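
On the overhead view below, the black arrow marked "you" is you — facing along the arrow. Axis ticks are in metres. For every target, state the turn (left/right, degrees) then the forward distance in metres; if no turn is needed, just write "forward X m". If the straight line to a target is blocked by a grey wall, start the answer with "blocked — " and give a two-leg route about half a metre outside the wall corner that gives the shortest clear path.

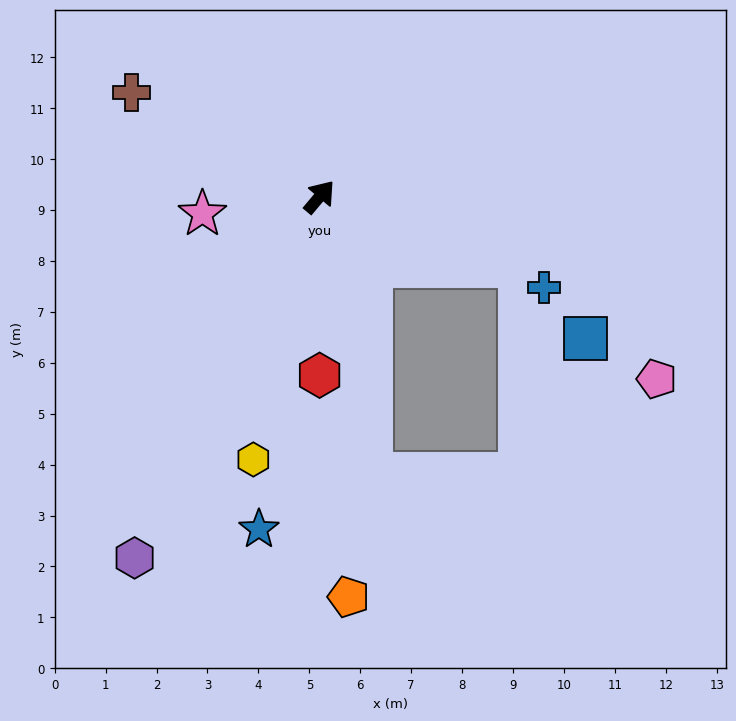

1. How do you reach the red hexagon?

turn right 140°, forward 3.5 m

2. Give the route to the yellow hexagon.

turn right 154°, forward 5.3 m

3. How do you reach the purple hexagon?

turn right 167°, forward 8.0 m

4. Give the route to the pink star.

turn left 138°, forward 2.3 m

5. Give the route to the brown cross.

turn left 101°, forward 4.2 m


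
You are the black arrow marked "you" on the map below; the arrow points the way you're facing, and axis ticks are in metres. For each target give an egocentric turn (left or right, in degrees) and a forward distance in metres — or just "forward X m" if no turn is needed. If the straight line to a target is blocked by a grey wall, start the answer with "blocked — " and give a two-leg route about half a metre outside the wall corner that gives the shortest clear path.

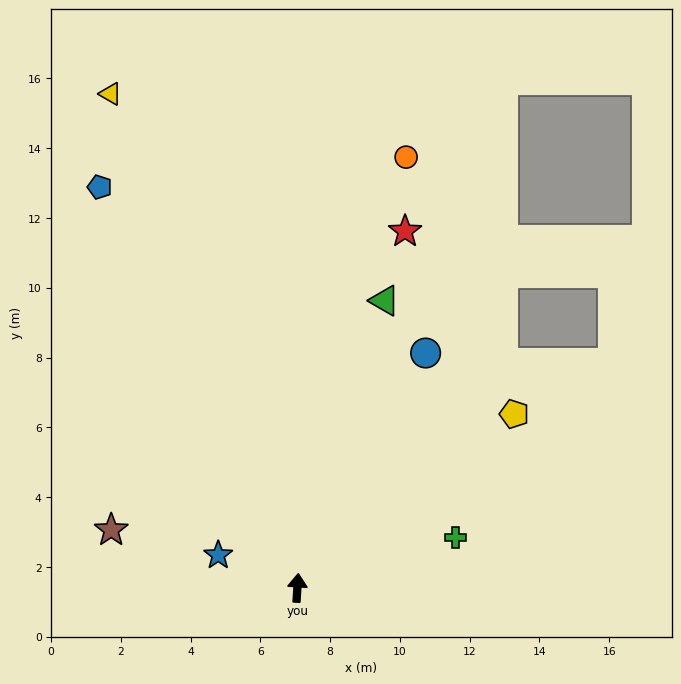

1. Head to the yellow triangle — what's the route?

turn left 24°, forward 15.1 m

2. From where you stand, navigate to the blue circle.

turn right 25°, forward 7.7 m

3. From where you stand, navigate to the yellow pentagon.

turn right 48°, forward 8.0 m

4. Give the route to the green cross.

turn right 69°, forward 4.8 m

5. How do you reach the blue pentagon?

turn left 30°, forward 12.8 m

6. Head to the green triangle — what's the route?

turn right 13°, forward 8.6 m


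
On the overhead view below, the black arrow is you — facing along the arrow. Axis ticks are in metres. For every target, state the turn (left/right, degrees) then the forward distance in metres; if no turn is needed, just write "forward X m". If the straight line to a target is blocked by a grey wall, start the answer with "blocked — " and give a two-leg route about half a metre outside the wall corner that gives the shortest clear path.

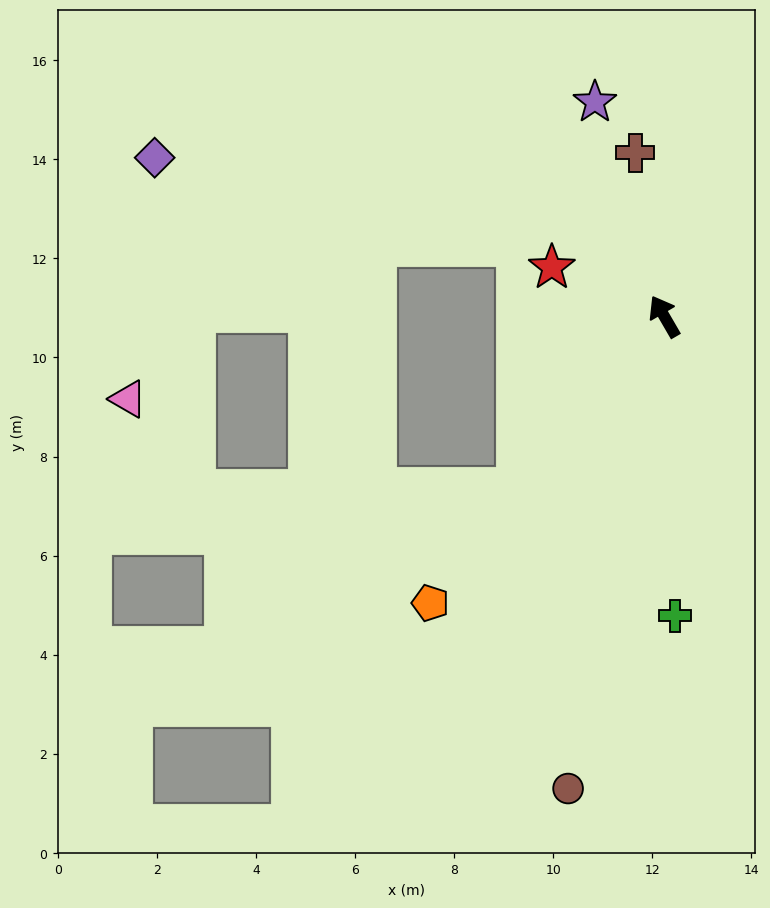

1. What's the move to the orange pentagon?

turn left 111°, forward 7.5 m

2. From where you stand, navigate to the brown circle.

turn left 138°, forward 9.7 m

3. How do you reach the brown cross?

turn right 20°, forward 3.4 m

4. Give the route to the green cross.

turn left 152°, forward 6.0 m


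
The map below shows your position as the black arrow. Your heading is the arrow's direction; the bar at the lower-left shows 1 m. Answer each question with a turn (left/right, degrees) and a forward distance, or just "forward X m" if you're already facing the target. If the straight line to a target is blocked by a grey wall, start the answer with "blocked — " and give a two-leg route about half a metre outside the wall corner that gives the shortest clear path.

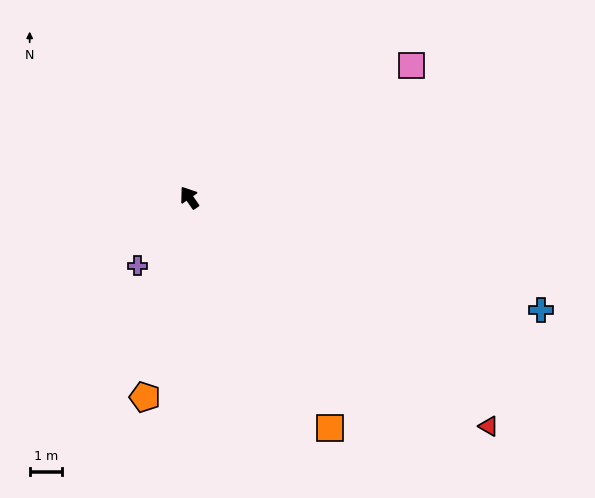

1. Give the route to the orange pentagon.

turn left 133°, forward 6.3 m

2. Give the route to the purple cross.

turn left 108°, forward 2.6 m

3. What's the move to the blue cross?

turn right 143°, forward 11.3 m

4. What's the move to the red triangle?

turn right 162°, forward 11.6 m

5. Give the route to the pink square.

turn right 94°, forward 7.9 m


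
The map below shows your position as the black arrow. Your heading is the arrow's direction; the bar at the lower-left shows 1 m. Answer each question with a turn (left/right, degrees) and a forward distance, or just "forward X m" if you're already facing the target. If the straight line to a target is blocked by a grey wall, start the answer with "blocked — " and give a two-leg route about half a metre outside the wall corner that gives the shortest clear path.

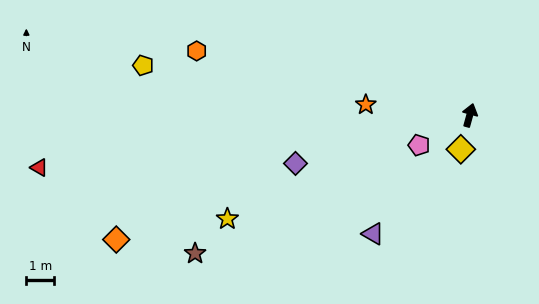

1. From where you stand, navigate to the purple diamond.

turn left 121°, forward 6.5 m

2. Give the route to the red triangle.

turn left 112°, forward 15.6 m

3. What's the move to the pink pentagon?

turn left 136°, forward 2.1 m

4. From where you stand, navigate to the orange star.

turn left 100°, forward 3.8 m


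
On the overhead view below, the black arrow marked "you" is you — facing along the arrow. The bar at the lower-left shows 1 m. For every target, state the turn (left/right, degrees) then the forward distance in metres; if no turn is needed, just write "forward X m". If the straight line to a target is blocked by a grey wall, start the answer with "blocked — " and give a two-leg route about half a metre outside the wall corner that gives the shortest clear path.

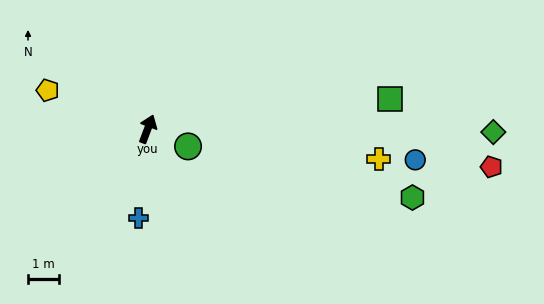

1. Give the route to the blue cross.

turn right 165°, forward 2.9 m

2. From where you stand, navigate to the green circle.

turn right 93°, forward 1.4 m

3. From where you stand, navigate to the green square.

turn right 62°, forward 7.8 m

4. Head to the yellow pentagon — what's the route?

turn left 90°, forward 3.4 m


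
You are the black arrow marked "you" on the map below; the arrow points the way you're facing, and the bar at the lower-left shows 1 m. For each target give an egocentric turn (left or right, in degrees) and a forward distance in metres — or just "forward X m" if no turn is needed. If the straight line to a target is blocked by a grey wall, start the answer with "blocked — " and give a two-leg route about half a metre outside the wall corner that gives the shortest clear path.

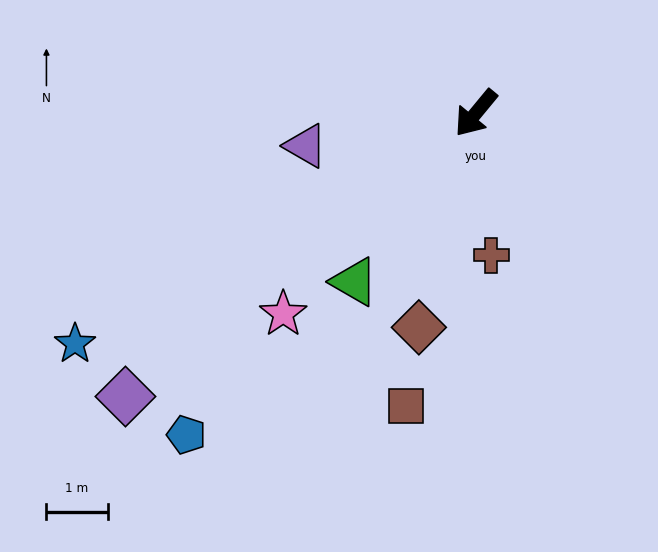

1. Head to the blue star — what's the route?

turn right 21°, forward 7.5 m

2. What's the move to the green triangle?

turn left 4°, forward 3.4 m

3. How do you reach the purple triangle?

turn right 40°, forward 2.8 m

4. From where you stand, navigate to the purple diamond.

turn right 11°, forward 7.3 m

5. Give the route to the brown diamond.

turn left 25°, forward 3.6 m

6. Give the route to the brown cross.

turn left 46°, forward 2.3 m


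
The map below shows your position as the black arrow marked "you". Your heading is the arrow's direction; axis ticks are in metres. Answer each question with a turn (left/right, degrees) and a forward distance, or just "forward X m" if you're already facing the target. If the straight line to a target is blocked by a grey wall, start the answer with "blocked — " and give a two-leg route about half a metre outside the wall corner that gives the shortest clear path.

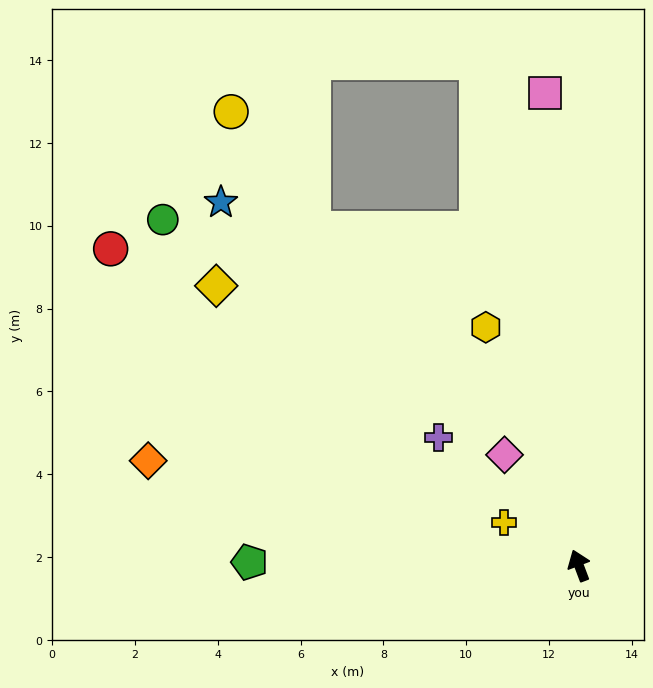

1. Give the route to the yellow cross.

turn left 40°, forward 2.1 m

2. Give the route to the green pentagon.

turn left 69°, forward 8.0 m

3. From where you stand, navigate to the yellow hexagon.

forward 6.2 m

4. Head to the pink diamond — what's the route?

turn left 13°, forward 3.2 m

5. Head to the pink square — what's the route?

turn right 17°, forward 11.4 m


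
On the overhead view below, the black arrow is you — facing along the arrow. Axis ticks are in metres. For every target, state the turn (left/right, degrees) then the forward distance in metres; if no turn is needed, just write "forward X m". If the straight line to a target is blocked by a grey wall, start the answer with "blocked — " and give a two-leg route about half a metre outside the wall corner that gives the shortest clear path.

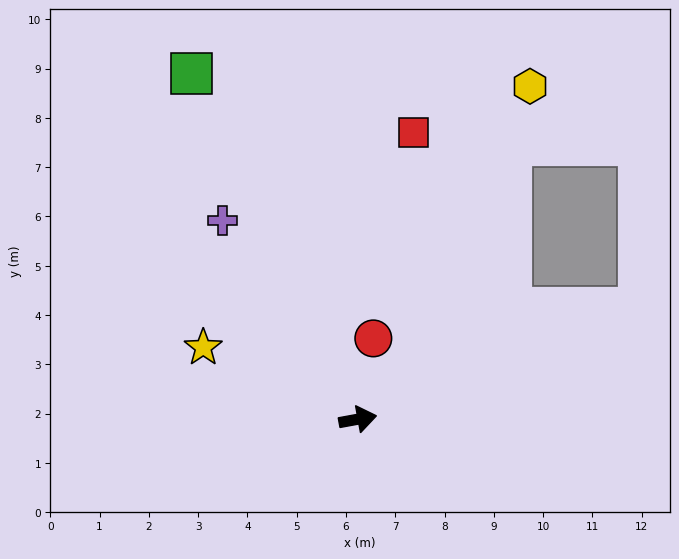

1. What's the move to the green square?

turn left 105°, forward 7.8 m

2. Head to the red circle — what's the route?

turn left 69°, forward 1.7 m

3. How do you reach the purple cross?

turn left 114°, forward 4.9 m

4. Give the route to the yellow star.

turn left 145°, forward 3.5 m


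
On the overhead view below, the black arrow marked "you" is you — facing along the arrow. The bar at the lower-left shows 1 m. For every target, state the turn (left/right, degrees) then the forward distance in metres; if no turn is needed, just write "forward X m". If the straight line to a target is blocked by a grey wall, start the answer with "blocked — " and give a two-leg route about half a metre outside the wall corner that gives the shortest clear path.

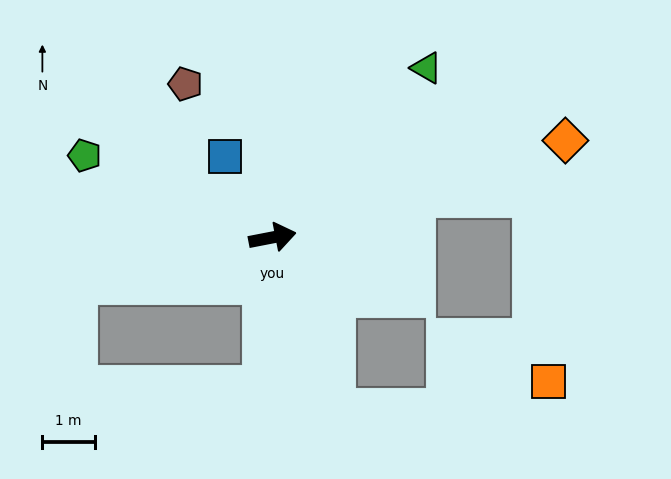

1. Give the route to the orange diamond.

turn left 7°, forward 5.9 m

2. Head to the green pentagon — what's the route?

turn left 145°, forward 3.9 m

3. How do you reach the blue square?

turn left 109°, forward 1.8 m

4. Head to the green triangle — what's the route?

turn left 37°, forward 4.4 m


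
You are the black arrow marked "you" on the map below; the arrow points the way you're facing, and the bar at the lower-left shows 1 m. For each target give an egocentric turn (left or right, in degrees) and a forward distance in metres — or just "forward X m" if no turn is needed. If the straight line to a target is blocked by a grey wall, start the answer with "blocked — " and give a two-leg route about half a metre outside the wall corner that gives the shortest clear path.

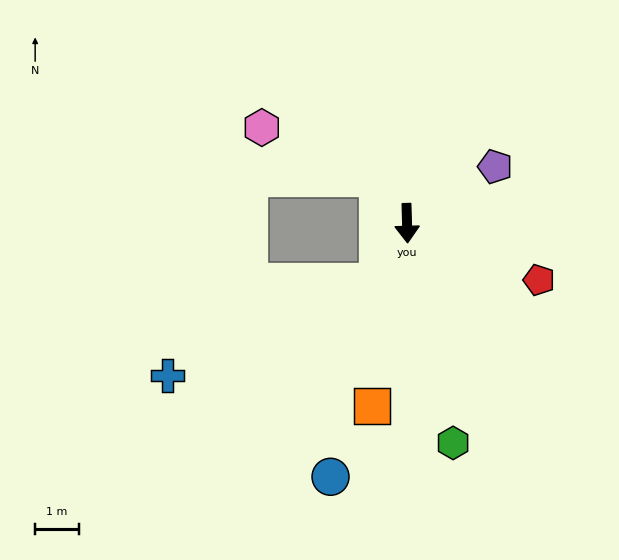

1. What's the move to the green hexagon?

turn left 10°, forward 5.1 m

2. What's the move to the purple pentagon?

turn left 121°, forward 2.4 m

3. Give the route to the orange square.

turn right 12°, forward 4.2 m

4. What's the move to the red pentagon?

turn left 65°, forward 3.3 m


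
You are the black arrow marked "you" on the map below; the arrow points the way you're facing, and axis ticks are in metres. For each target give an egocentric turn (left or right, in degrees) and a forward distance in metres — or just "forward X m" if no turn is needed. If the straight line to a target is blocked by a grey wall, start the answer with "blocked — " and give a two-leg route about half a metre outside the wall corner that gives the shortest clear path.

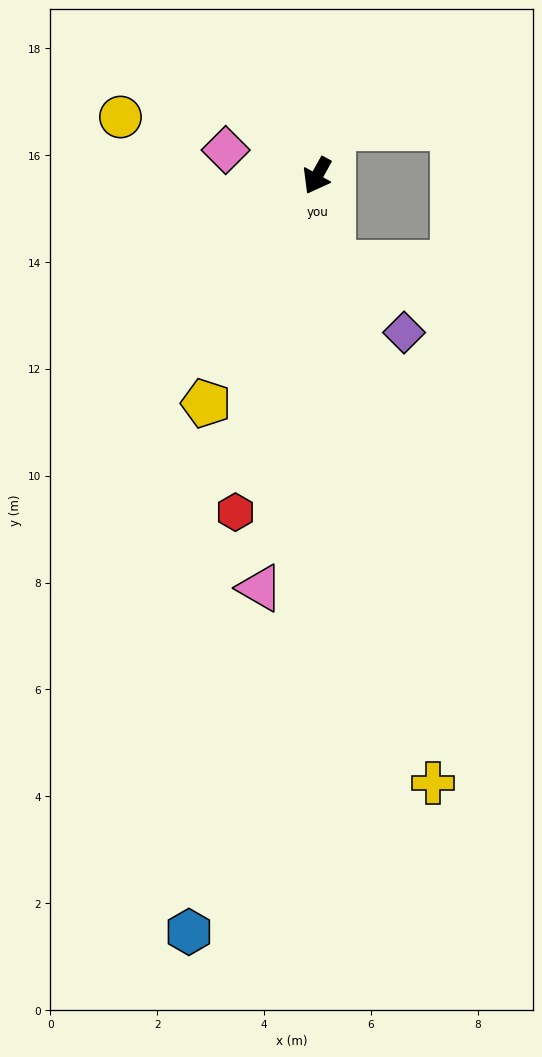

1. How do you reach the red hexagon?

turn left 15°, forward 6.5 m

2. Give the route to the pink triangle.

turn left 21°, forward 7.8 m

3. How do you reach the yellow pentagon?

turn left 3°, forward 4.7 m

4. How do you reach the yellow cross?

turn left 40°, forward 11.6 m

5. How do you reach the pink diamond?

turn right 77°, forward 1.8 m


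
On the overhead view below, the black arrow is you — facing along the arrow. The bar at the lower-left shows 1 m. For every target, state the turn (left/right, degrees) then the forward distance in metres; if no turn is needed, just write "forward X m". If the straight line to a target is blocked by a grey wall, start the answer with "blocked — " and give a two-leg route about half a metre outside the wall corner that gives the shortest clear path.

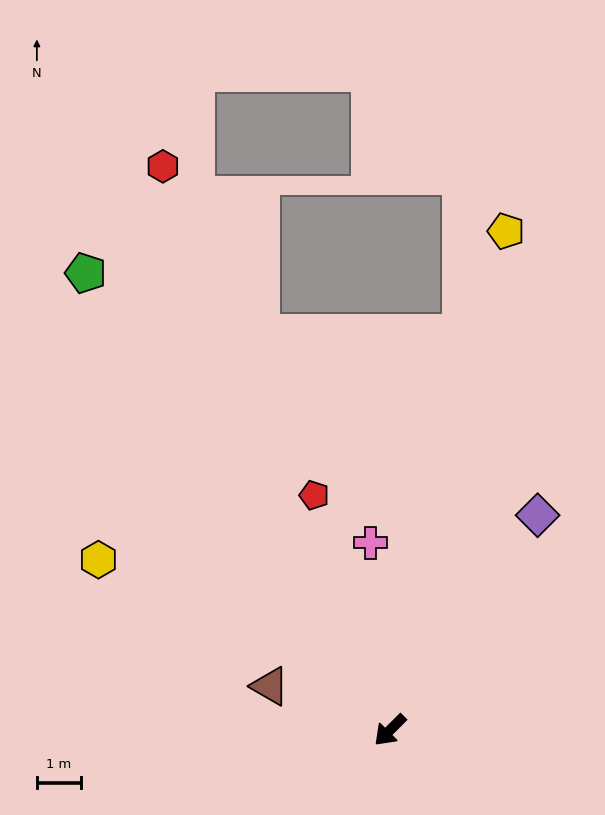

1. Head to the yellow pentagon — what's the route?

turn right 148°, forward 11.6 m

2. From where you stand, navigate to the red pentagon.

turn right 117°, forward 5.6 m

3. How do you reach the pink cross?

turn right 129°, forward 4.3 m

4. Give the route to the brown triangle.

turn right 65°, forward 2.9 m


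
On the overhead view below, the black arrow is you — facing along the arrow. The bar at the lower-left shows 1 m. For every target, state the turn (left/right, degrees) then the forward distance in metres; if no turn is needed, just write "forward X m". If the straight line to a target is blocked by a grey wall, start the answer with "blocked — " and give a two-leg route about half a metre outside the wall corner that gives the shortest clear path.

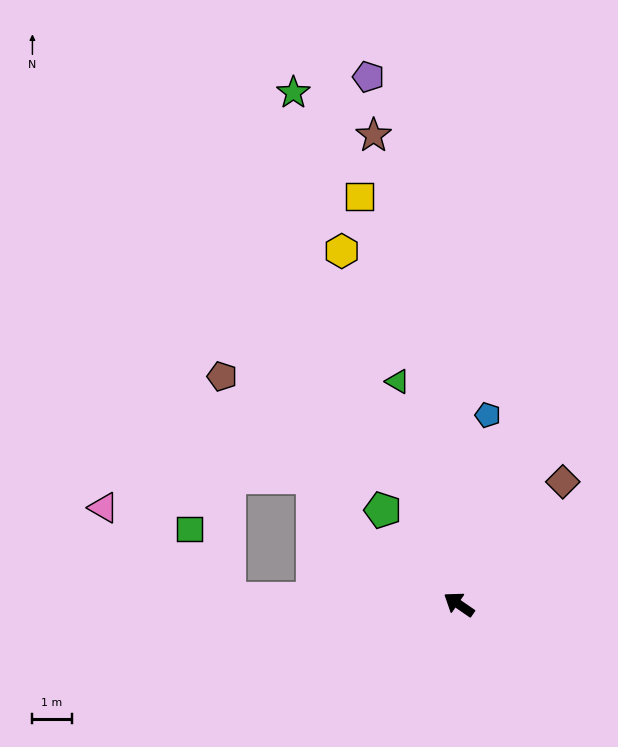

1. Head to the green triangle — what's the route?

turn right 40°, forward 5.9 m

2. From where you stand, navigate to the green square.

blocked — turn left 33°, forward 5.8 m, then turn right 59°, forward 2.0 m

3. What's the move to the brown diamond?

turn right 96°, forward 4.1 m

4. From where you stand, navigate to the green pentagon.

turn right 16°, forward 3.1 m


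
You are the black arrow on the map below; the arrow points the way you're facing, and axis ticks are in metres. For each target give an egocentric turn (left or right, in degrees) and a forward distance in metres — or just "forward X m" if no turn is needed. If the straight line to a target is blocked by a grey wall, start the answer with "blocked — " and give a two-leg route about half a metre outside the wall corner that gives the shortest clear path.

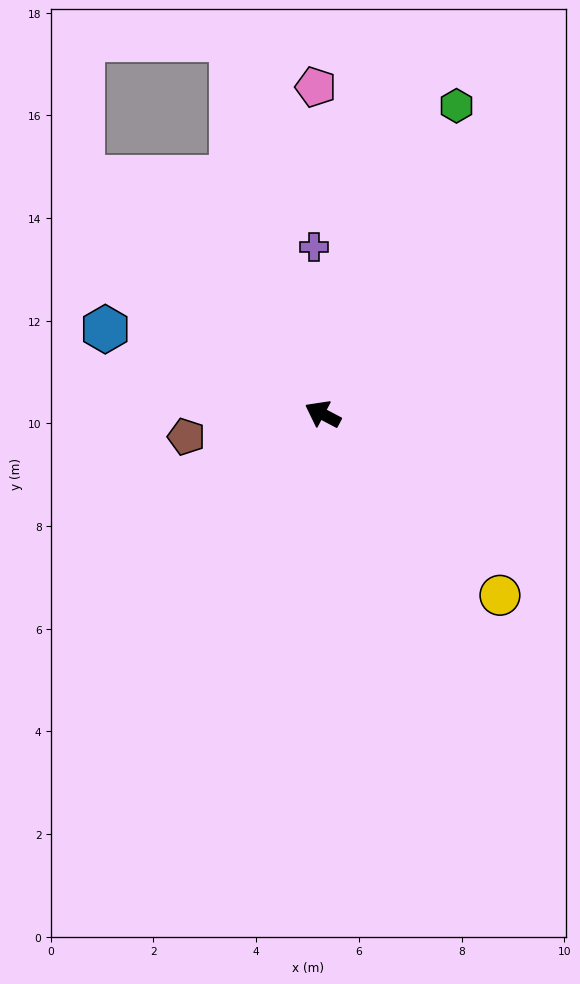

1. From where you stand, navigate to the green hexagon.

turn right 86°, forward 6.5 m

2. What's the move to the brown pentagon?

turn left 37°, forward 2.7 m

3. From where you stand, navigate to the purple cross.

turn right 59°, forward 3.3 m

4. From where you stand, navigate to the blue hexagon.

turn left 6°, forward 4.5 m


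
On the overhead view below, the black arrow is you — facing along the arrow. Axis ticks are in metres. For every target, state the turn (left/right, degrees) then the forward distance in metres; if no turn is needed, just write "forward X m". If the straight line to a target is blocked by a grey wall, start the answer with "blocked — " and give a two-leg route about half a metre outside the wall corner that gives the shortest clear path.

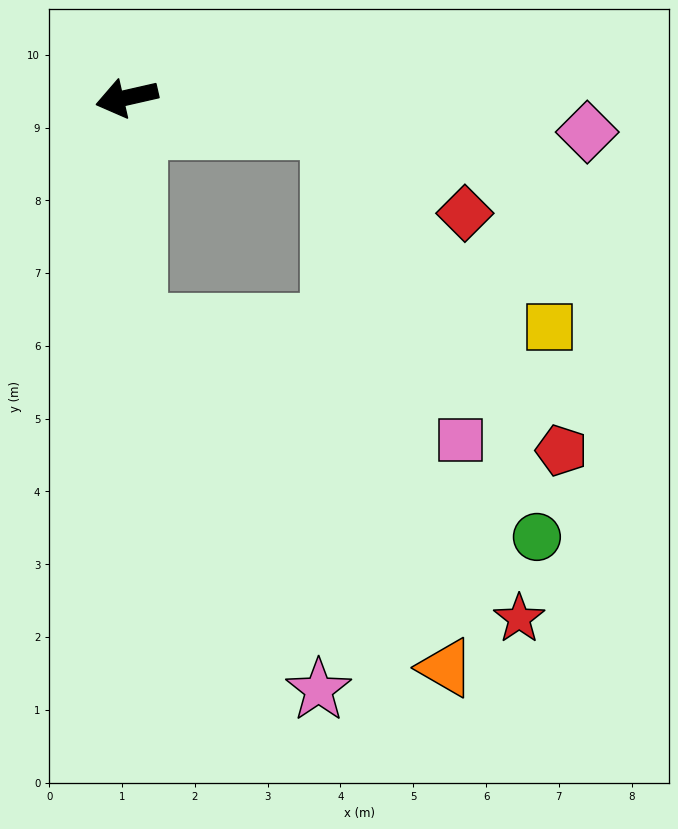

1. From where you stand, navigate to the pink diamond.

turn left 163°, forward 6.3 m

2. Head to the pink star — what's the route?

blocked — turn left 80°, forward 3.1 m, then turn left 24°, forward 5.6 m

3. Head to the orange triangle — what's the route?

blocked — turn left 80°, forward 3.1 m, then turn left 39°, forward 6.3 m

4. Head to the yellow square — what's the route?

blocked — turn left 80°, forward 3.1 m, then turn left 87°, forward 5.7 m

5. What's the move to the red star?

blocked — turn left 80°, forward 3.1 m, then turn left 50°, forward 6.6 m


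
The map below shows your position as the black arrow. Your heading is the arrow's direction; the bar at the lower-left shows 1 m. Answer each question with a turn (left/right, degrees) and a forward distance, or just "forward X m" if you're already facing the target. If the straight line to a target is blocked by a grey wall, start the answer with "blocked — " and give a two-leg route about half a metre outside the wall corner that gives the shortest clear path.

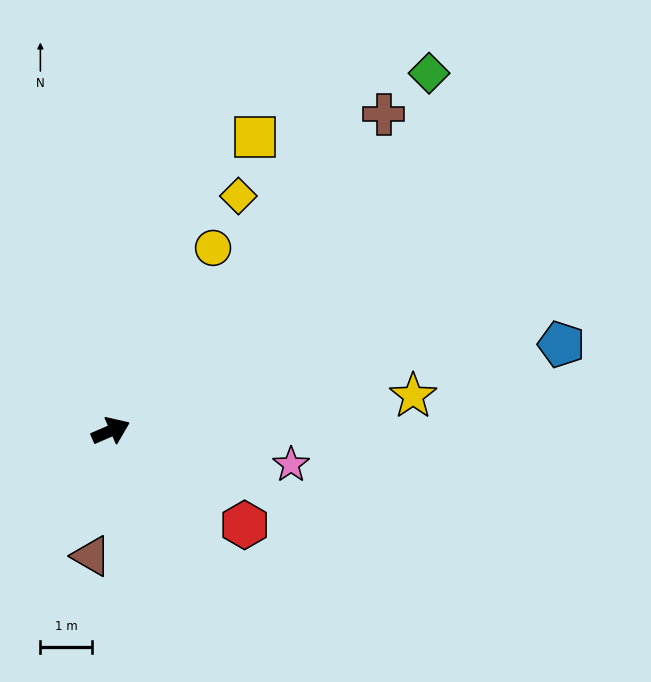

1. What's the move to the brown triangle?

turn right 122°, forward 2.5 m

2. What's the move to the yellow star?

turn right 17°, forward 5.9 m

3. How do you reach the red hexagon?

turn right 59°, forward 3.2 m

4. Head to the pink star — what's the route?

turn right 34°, forward 3.6 m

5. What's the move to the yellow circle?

turn left 37°, forward 4.1 m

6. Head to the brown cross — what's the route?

turn left 26°, forward 8.1 m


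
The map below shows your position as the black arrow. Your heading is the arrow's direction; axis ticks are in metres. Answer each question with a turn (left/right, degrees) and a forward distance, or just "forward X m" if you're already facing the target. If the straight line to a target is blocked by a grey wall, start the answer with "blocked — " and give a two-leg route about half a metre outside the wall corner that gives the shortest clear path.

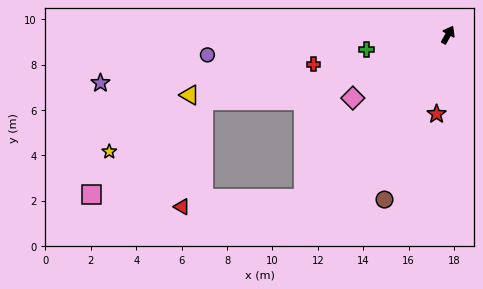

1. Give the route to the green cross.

turn left 129°, forward 3.7 m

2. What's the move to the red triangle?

blocked — turn left 168°, forward 9.6 m, then turn right 45°, forward 5.4 m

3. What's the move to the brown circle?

turn right 172°, forward 7.8 m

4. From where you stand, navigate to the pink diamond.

turn left 153°, forward 5.0 m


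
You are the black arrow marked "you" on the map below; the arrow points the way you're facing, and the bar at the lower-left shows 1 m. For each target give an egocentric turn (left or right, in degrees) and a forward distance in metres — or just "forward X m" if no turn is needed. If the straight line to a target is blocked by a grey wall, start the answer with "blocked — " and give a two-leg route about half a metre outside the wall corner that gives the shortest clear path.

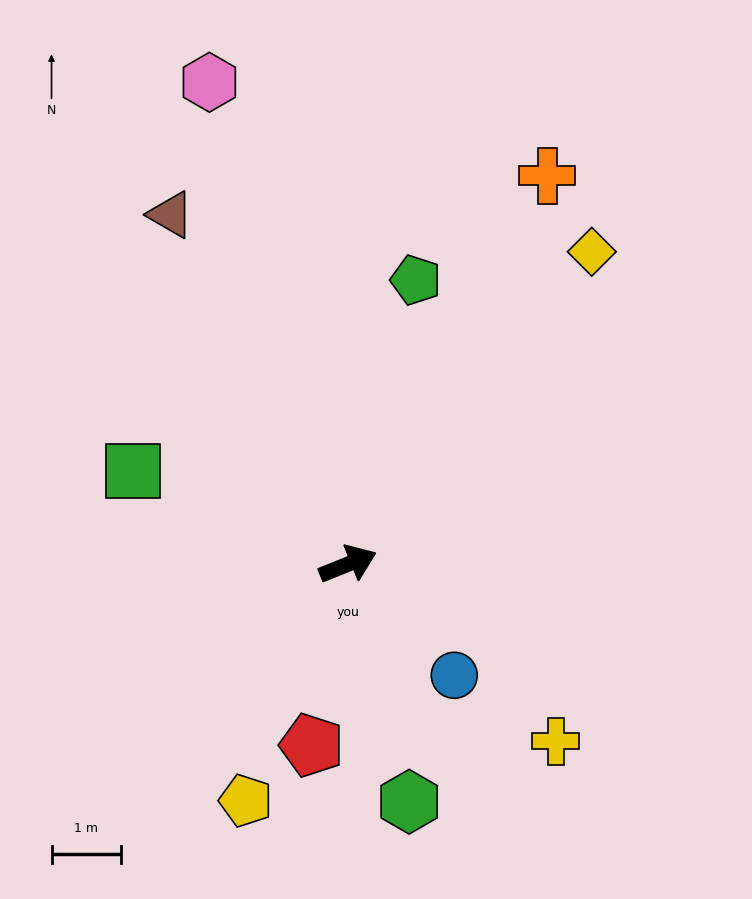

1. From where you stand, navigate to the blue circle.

turn right 68°, forward 2.2 m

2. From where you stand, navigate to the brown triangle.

turn left 95°, forward 5.7 m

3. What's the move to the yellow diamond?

turn left 30°, forward 5.7 m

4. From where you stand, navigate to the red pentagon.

turn right 123°, forward 2.7 m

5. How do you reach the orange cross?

turn left 41°, forward 6.3 m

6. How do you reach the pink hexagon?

turn left 84°, forward 7.2 m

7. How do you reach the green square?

turn left 135°, forward 3.4 m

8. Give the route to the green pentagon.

turn left 55°, forward 4.2 m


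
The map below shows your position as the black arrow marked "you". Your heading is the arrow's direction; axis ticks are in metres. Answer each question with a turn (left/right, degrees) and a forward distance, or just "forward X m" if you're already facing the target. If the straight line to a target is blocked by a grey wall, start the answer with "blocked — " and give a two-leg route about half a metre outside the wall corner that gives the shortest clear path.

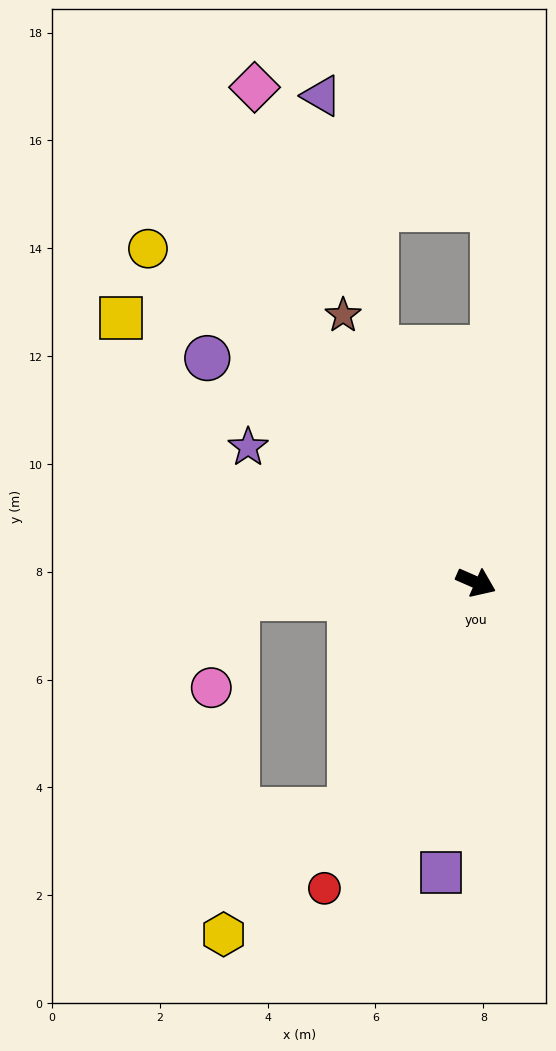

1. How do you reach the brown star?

turn left 140°, forward 5.5 m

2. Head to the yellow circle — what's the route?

turn left 158°, forward 8.7 m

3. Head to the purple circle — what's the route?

turn left 164°, forward 6.5 m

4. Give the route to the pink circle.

blocked — turn right 153°, forward 4.4 m, then turn left 71°, forward 1.7 m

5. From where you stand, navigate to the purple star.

turn left 173°, forward 4.9 m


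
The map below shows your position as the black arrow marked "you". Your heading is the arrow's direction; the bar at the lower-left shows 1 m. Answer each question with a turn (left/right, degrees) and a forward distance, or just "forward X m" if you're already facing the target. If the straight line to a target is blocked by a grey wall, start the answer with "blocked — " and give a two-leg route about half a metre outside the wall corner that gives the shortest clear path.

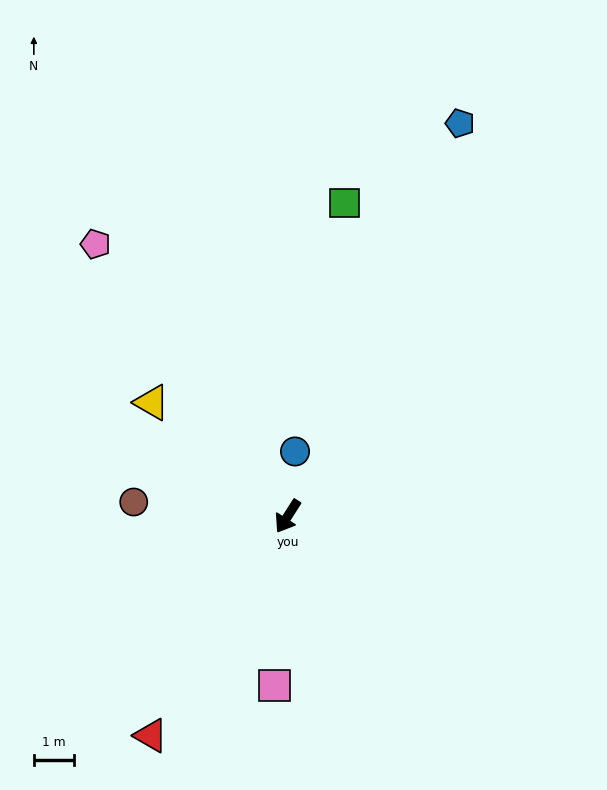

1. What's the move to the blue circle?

turn right 154°, forward 1.6 m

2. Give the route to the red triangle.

forward 6.5 m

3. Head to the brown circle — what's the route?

turn right 63°, forward 3.9 m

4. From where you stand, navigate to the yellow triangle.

turn right 97°, forward 4.4 m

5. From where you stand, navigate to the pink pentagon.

turn right 112°, forward 8.3 m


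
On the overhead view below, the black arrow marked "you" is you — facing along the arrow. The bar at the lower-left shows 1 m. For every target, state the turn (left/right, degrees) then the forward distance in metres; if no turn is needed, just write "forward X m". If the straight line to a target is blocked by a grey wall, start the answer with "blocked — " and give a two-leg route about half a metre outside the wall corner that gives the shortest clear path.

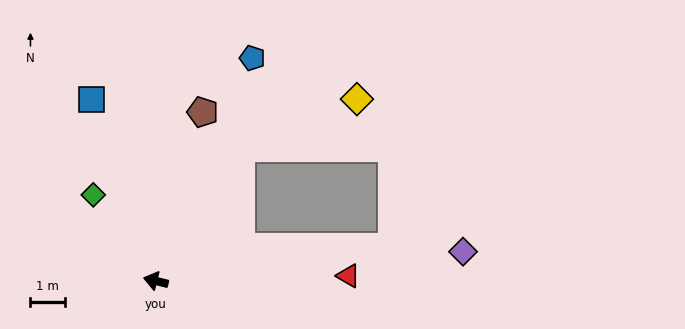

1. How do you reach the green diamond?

turn right 40°, forward 3.0 m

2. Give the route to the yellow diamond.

blocked — turn right 108°, forward 4.5 m, then turn right 36°, forward 3.6 m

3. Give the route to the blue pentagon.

turn right 100°, forward 7.0 m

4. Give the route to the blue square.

turn right 57°, forward 5.5 m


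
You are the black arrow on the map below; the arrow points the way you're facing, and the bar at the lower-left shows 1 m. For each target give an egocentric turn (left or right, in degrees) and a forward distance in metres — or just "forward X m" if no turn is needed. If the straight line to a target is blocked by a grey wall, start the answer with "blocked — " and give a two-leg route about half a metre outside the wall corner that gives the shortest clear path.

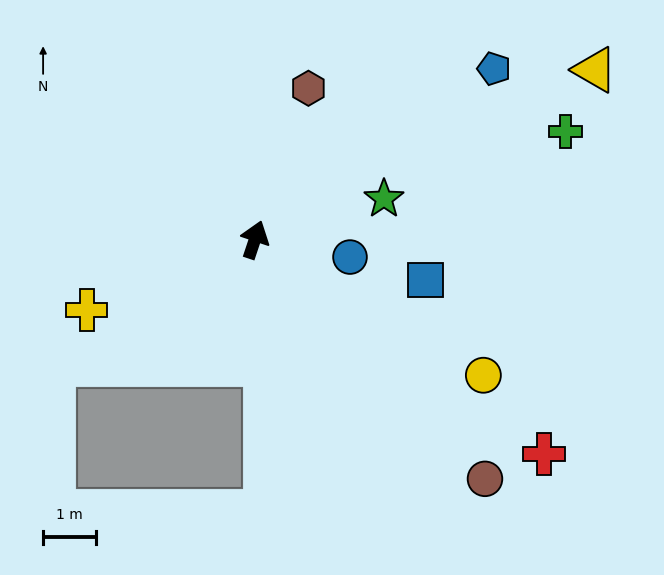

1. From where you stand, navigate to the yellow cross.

turn left 131°, forward 3.4 m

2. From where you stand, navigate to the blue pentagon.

turn right 36°, forward 5.5 m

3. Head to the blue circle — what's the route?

turn right 82°, forward 1.8 m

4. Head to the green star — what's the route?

turn right 54°, forward 2.5 m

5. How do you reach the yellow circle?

turn right 102°, forward 5.0 m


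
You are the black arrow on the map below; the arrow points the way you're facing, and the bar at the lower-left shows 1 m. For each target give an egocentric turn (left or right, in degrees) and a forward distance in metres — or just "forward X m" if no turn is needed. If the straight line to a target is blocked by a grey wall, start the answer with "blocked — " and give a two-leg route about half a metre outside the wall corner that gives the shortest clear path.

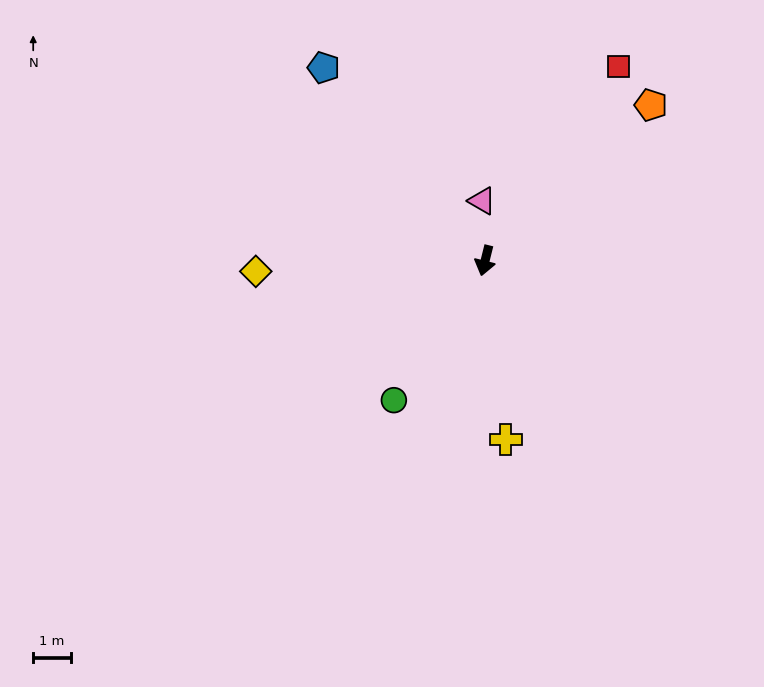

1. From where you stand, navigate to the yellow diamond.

turn right 73°, forward 6.1 m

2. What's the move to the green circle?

turn right 19°, forward 4.4 m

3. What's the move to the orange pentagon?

turn left 147°, forward 6.0 m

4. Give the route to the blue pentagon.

turn right 126°, forward 6.7 m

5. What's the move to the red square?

turn left 160°, forward 6.2 m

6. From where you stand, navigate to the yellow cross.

turn left 21°, forward 4.8 m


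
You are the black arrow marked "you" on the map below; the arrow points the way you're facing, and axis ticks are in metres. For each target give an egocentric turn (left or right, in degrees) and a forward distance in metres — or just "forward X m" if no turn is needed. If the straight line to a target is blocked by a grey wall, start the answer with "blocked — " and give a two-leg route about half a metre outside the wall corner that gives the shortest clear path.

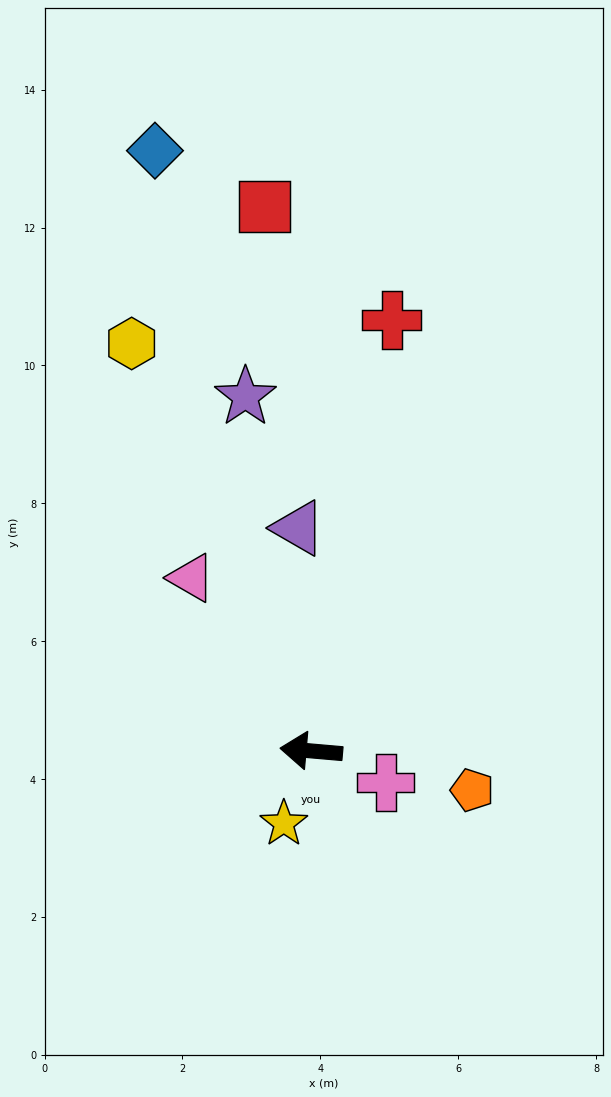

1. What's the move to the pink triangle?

turn right 50°, forward 3.1 m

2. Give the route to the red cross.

turn right 96°, forward 6.4 m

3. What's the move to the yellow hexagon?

turn right 61°, forward 6.5 m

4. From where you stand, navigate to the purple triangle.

turn right 82°, forward 3.2 m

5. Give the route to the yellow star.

turn left 74°, forward 1.1 m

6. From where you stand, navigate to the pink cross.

turn left 162°, forward 1.2 m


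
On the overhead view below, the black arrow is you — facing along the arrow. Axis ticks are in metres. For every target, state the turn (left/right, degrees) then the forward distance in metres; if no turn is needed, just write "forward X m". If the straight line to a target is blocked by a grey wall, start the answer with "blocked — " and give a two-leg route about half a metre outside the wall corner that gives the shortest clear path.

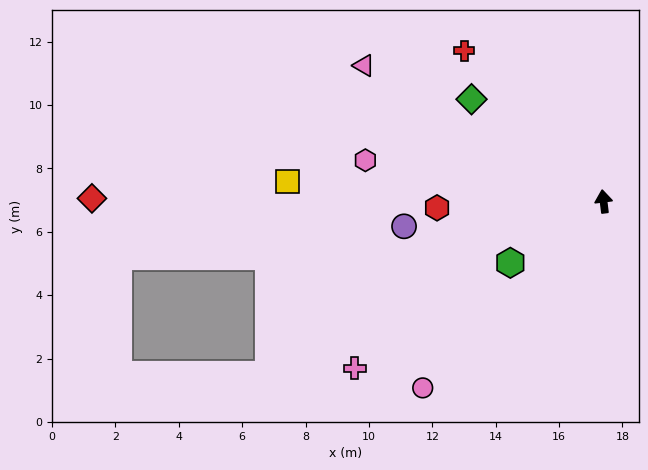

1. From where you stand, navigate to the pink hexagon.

turn left 73°, forward 7.6 m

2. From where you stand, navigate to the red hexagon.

turn left 85°, forward 5.3 m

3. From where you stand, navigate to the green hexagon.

turn left 116°, forward 3.5 m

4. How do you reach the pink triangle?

turn left 53°, forward 8.7 m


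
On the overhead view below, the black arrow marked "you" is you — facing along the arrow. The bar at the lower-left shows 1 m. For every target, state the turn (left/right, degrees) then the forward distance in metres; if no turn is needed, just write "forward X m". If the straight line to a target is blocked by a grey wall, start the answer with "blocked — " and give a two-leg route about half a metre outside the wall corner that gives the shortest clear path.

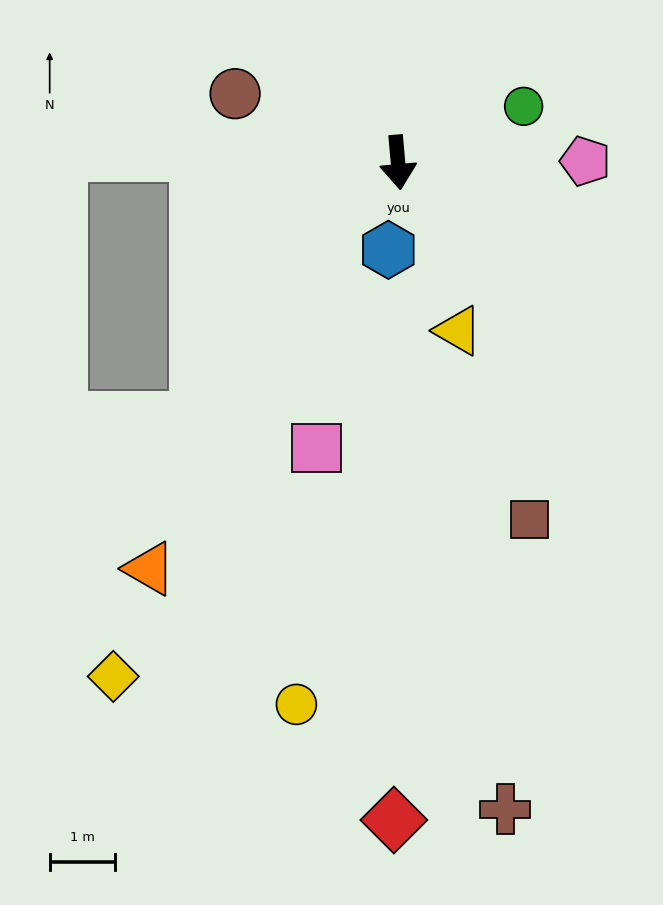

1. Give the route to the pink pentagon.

turn left 85°, forward 2.9 m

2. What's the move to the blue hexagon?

turn right 11°, forward 1.3 m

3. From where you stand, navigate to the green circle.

turn left 109°, forward 2.1 m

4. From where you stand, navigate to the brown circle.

turn right 118°, forward 2.7 m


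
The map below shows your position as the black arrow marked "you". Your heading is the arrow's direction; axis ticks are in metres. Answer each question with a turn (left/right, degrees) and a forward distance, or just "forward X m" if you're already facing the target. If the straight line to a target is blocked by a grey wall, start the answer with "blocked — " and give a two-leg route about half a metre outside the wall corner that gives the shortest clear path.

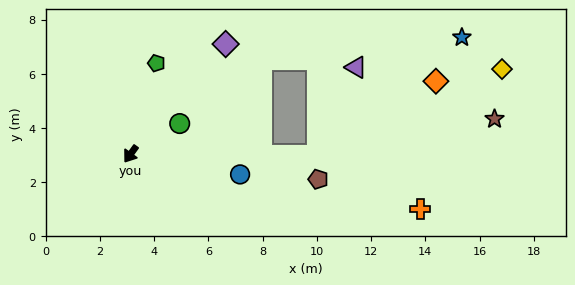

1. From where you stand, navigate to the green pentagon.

turn right 160°, forward 3.5 m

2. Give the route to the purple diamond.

turn left 175°, forward 5.4 m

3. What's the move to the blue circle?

turn left 115°, forward 4.1 m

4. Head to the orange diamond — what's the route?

blocked — turn left 125°, forward 6.9 m, then turn left 33°, forward 5.2 m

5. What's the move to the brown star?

blocked — turn left 125°, forward 6.9 m, then turn left 13°, forward 6.7 m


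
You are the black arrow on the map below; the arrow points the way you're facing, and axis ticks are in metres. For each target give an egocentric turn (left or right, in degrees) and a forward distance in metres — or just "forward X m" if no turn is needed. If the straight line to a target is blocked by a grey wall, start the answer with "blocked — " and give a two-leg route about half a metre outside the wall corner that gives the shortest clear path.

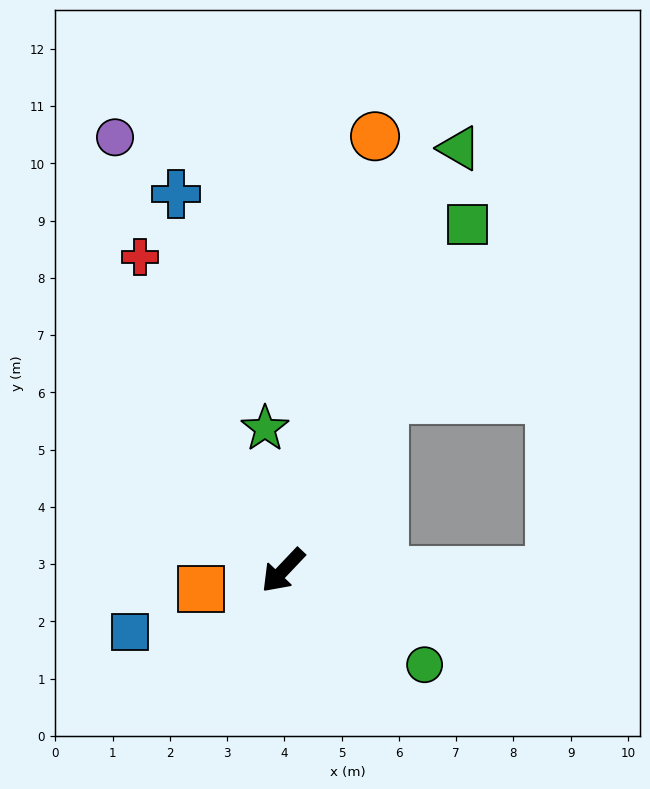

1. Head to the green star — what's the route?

turn right 129°, forward 2.5 m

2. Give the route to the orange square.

turn right 34°, forward 1.5 m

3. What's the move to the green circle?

turn left 100°, forward 3.0 m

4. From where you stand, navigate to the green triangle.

turn right 159°, forward 8.0 m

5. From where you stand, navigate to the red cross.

turn right 112°, forward 6.0 m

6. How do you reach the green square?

turn right 165°, forward 6.8 m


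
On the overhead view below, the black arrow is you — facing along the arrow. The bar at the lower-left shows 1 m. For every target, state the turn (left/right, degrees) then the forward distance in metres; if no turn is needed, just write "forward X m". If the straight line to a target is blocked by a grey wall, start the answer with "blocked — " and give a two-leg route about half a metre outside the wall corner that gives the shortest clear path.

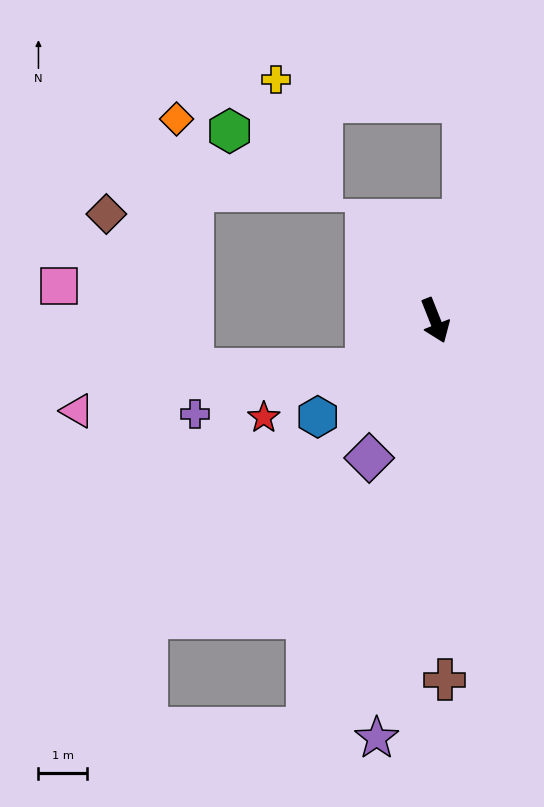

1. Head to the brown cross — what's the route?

turn right 20°, forward 7.4 m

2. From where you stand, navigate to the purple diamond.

turn right 47°, forward 3.1 m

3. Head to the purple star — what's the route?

turn right 30°, forward 8.6 m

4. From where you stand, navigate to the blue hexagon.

turn right 72°, forward 3.1 m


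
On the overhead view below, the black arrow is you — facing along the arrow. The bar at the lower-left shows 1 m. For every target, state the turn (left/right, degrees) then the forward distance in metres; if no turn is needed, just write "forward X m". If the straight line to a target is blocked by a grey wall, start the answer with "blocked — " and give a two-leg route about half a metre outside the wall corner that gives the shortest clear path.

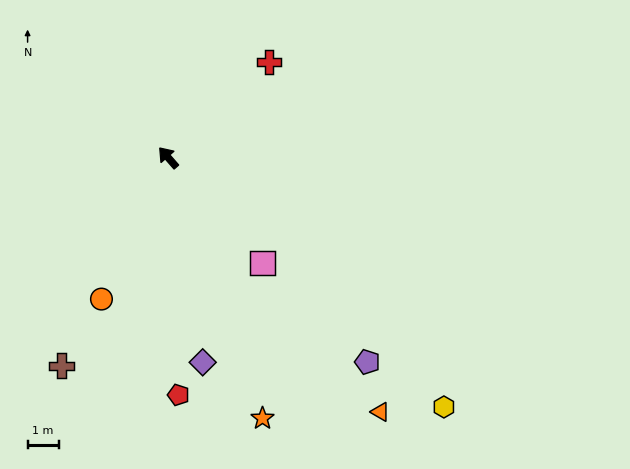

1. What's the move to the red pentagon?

turn left 141°, forward 7.6 m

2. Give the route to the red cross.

turn right 88°, forward 4.5 m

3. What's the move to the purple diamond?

turn left 148°, forward 6.7 m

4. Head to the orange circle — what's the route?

turn left 114°, forward 5.0 m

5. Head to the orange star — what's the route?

turn left 159°, forward 8.9 m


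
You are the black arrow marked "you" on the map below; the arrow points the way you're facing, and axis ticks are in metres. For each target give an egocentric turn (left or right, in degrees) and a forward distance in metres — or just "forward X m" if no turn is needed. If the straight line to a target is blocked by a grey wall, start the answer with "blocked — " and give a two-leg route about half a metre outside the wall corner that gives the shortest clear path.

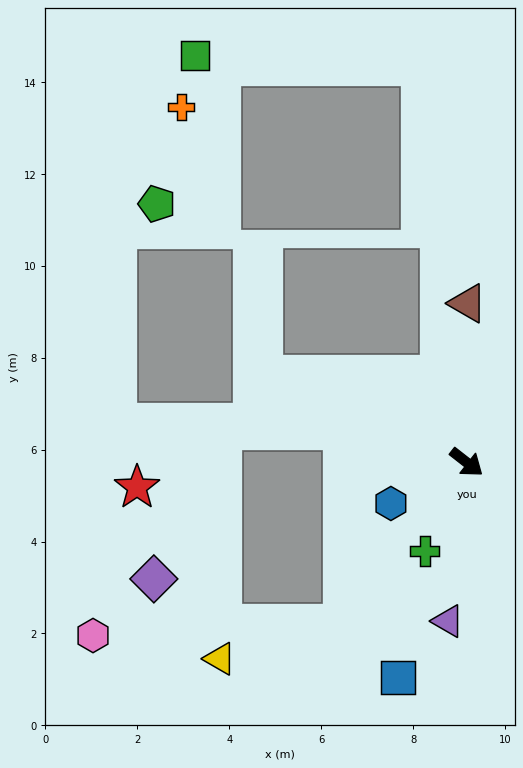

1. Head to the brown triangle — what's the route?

turn left 128°, forward 3.5 m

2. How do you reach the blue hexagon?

turn right 113°, forward 1.9 m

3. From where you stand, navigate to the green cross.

turn right 77°, forward 2.1 m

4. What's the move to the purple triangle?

turn right 59°, forward 3.5 m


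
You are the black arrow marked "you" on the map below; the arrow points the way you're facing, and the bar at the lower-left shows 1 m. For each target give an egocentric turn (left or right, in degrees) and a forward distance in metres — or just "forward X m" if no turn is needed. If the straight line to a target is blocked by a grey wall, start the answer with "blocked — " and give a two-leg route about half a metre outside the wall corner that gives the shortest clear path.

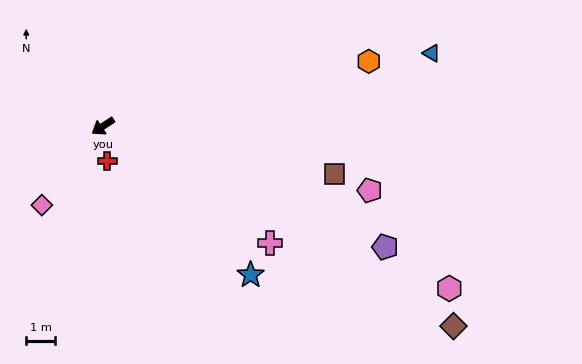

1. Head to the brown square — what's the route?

turn left 135°, forward 8.3 m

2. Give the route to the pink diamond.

turn left 19°, forward 3.5 m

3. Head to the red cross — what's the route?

turn left 64°, forward 1.2 m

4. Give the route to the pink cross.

turn left 112°, forward 7.1 m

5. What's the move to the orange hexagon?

turn left 160°, forward 9.6 m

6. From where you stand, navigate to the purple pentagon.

turn left 124°, forward 10.8 m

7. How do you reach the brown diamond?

turn left 117°, forward 14.1 m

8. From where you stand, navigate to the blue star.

turn left 102°, forward 7.3 m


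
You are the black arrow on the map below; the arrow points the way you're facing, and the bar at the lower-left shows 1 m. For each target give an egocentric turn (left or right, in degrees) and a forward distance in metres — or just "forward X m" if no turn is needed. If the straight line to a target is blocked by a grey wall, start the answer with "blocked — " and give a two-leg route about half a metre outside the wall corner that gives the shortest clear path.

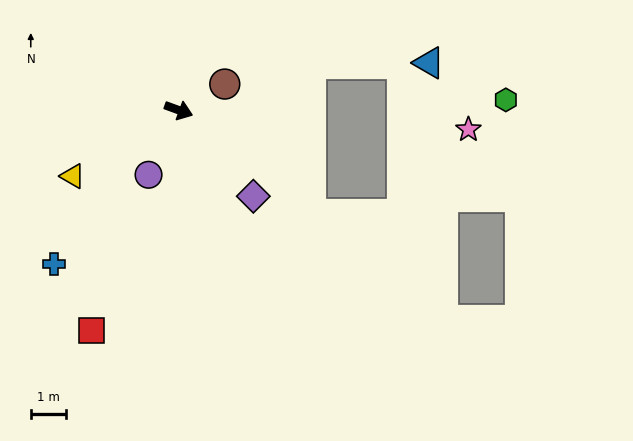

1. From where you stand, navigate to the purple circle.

turn right 95°, forward 2.0 m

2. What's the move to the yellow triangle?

turn right 128°, forward 3.5 m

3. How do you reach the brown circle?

turn left 50°, forward 1.5 m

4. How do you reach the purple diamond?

turn right 29°, forward 3.2 m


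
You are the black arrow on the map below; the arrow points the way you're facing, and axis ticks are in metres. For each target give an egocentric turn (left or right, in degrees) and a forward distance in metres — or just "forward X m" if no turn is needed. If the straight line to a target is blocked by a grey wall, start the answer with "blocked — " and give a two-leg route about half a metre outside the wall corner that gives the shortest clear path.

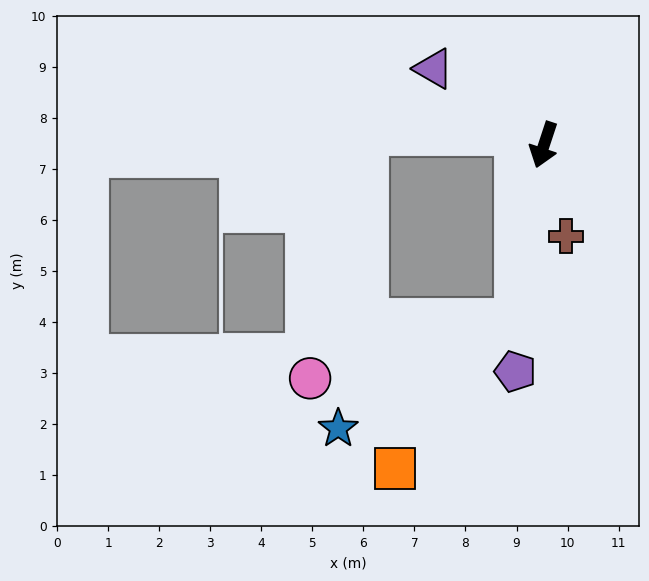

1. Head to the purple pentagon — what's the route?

turn left 11°, forward 4.5 m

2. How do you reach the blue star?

blocked — turn left 9°, forward 3.5 m, then turn right 49°, forward 4.1 m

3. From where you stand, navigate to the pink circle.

blocked — turn left 9°, forward 3.5 m, then turn right 65°, forward 4.2 m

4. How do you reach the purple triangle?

turn right 106°, forward 2.6 m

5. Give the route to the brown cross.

turn left 32°, forward 1.8 m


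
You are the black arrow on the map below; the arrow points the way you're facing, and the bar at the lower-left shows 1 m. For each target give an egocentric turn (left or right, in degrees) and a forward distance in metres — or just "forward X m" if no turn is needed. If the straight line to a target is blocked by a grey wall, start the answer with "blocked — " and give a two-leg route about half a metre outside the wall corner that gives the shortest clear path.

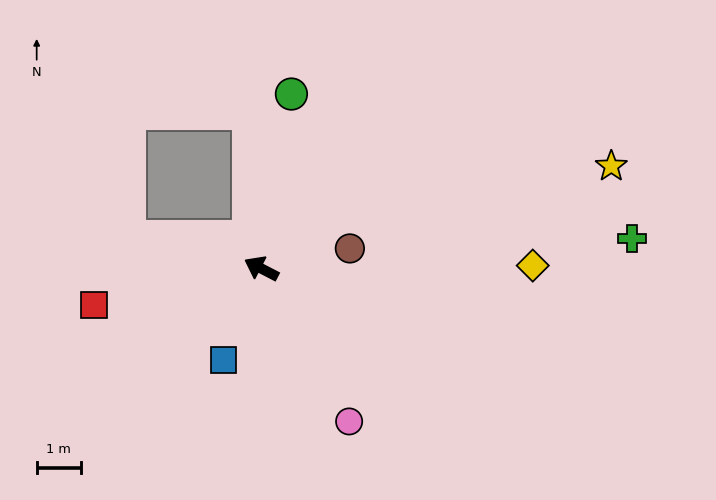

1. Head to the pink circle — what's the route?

turn left 147°, forward 4.0 m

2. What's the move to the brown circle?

turn right 140°, forward 2.1 m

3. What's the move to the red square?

turn left 40°, forward 3.9 m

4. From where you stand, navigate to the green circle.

turn right 72°, forward 4.0 m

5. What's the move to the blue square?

turn left 95°, forward 2.3 m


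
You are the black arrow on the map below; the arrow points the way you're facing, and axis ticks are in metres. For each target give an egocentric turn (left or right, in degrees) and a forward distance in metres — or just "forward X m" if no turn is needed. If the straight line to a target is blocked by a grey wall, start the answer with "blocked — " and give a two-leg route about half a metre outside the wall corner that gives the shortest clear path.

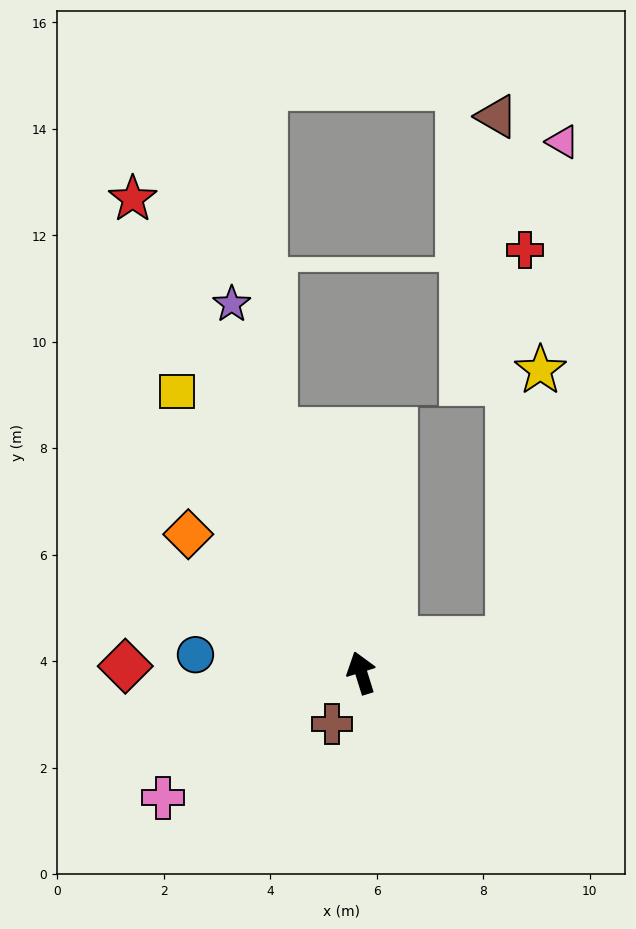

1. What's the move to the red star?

turn left 8°, forward 9.9 m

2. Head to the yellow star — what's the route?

blocked — turn right 94°, forward 2.8 m, then turn left 70°, forward 5.1 m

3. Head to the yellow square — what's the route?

turn left 16°, forward 6.3 m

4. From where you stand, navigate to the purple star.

turn left 2°, forward 7.3 m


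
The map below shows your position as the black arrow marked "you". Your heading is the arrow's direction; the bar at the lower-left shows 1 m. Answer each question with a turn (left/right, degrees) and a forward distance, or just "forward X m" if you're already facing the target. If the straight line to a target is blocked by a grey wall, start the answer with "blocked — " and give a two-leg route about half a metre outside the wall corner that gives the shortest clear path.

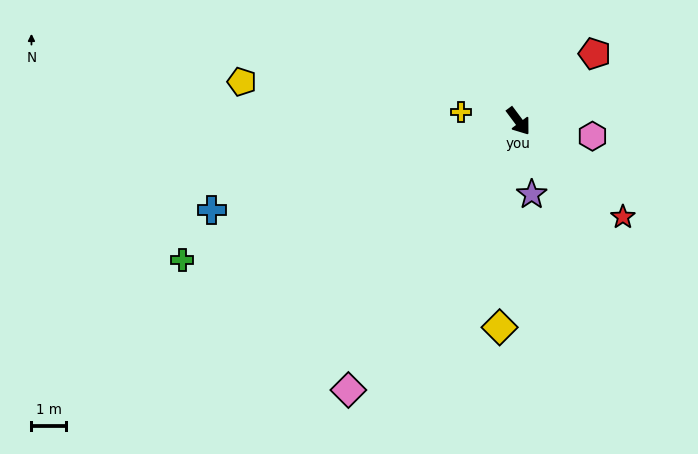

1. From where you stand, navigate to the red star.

turn left 11°, forward 4.1 m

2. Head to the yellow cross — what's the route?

turn right 136°, forward 1.7 m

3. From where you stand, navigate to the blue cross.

turn right 111°, forward 9.3 m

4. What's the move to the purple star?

turn right 27°, forward 2.2 m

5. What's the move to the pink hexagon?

turn left 42°, forward 2.2 m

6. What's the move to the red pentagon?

turn left 95°, forward 3.0 m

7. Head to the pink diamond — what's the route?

turn right 69°, forward 9.3 m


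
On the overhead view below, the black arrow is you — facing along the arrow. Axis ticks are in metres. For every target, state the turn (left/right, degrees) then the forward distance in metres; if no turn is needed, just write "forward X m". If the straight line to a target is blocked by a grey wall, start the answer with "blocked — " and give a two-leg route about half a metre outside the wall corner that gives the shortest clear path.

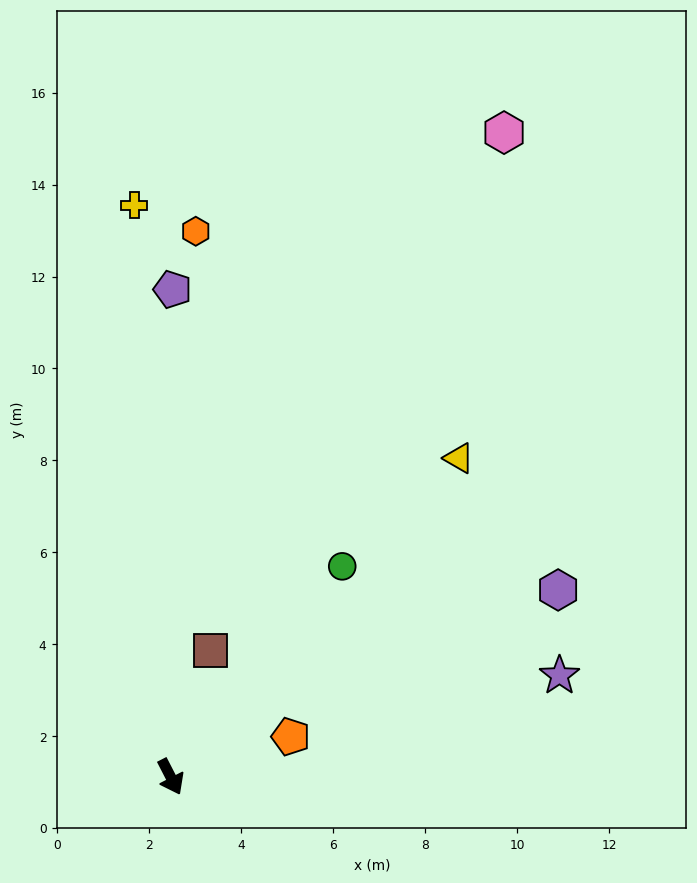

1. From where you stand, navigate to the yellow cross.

turn left 156°, forward 12.5 m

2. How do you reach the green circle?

turn left 114°, forward 5.9 m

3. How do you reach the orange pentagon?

turn left 81°, forward 2.8 m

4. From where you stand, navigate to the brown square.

turn left 135°, forward 2.9 m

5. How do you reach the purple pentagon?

turn left 153°, forward 10.6 m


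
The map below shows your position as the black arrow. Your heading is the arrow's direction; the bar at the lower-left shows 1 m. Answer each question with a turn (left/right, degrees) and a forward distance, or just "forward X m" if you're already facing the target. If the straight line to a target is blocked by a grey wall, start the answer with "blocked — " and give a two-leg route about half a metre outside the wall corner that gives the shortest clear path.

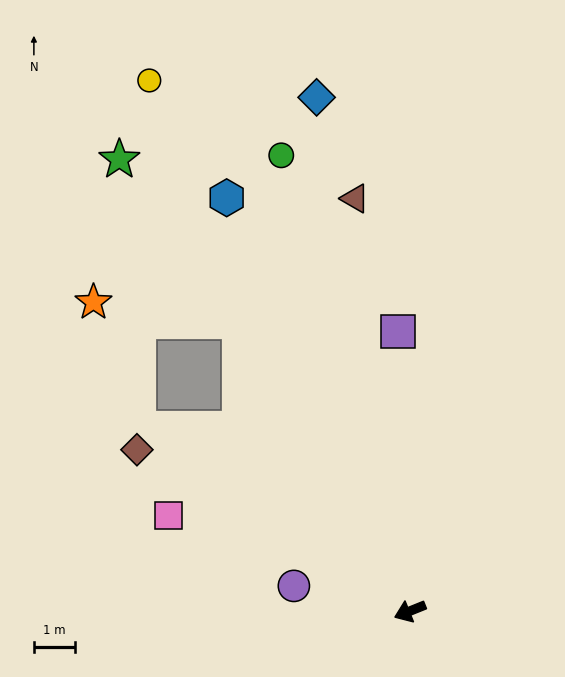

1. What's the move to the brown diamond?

turn right 53°, forward 7.7 m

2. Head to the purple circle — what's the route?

turn right 34°, forward 2.9 m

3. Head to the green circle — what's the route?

turn right 96°, forward 11.5 m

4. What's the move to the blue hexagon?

turn right 88°, forward 11.0 m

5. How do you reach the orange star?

blocked — turn right 82°, forward 8.2 m, then turn left 52°, forward 3.6 m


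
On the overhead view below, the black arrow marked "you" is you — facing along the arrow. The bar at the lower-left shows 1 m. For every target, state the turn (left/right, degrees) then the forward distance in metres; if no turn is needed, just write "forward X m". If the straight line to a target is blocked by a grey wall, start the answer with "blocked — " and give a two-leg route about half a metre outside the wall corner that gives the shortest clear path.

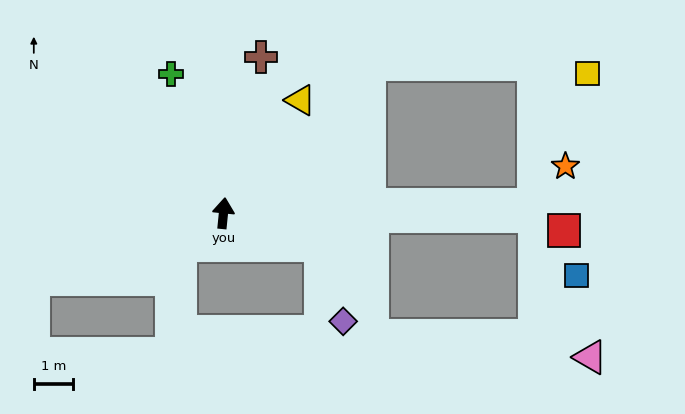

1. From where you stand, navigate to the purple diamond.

blocked — turn right 103°, forward 2.6 m, then turn right 54°, forward 2.0 m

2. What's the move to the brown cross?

turn right 8°, forward 4.1 m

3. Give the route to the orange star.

blocked — turn right 83°, forward 8.0 m, then turn left 49°, forward 1.3 m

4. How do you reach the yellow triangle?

turn right 29°, forward 3.5 m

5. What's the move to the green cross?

turn left 26°, forward 3.8 m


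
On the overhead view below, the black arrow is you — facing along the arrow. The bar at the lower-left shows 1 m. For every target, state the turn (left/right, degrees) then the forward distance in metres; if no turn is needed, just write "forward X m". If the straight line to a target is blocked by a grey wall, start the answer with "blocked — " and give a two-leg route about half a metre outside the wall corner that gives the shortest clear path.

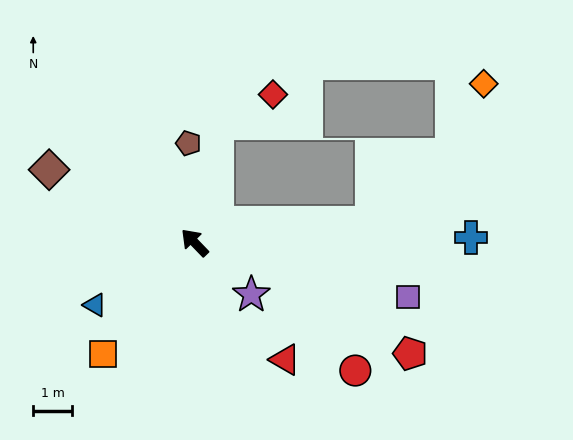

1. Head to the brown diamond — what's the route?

turn left 19°, forward 4.2 m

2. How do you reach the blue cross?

turn right 133°, forward 7.1 m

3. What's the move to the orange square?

turn left 97°, forward 3.7 m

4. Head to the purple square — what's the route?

turn right 148°, forward 5.7 m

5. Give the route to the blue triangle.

turn left 78°, forward 3.0 m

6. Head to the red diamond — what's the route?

blocked — turn right 55°, forward 3.1 m, then turn right 51°, forward 1.6 m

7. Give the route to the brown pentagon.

turn right 40°, forward 2.6 m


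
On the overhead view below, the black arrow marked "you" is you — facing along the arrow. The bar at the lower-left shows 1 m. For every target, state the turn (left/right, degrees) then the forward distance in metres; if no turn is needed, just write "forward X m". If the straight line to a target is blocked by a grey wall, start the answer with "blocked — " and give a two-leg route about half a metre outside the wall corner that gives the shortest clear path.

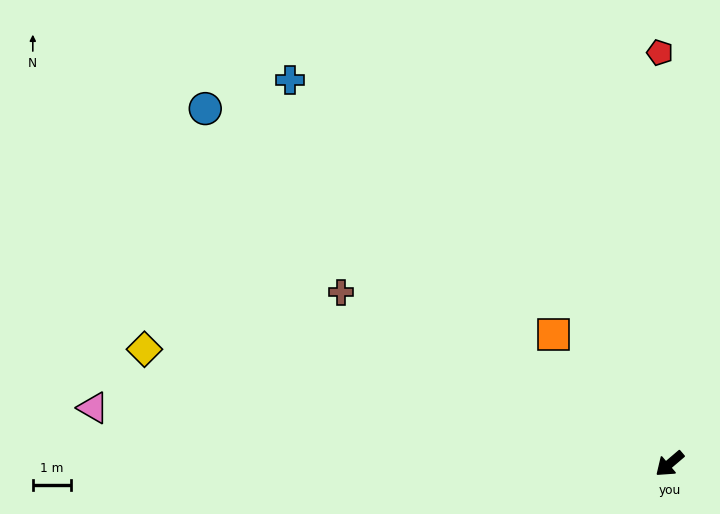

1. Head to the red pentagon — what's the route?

turn right 129°, forward 10.7 m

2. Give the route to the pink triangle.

turn right 46°, forward 15.1 m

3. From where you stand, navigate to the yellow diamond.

turn right 53°, forward 14.0 m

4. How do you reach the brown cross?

turn right 68°, forward 9.6 m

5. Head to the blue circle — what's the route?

turn right 78°, forward 15.2 m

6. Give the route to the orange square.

turn right 88°, forward 4.5 m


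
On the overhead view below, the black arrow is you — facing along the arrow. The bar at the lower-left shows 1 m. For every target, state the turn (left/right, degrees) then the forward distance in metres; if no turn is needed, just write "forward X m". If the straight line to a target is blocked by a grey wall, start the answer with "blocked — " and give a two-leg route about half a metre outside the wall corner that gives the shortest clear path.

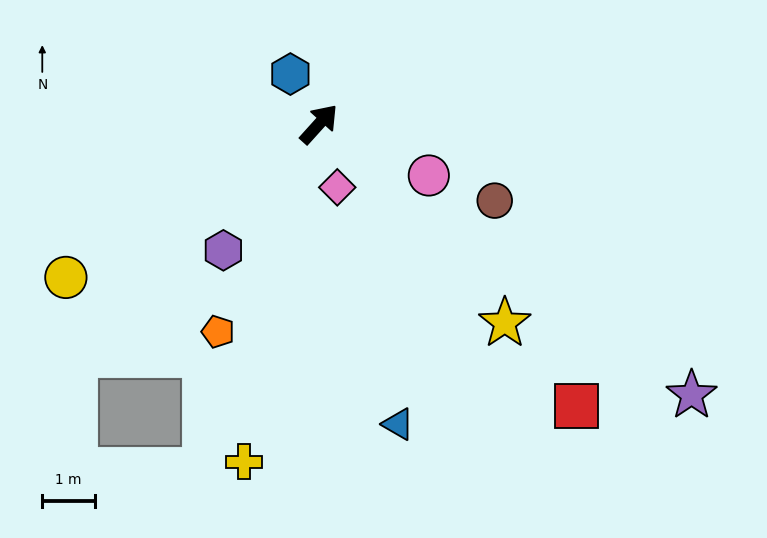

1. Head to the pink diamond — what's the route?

turn right 122°, forward 1.3 m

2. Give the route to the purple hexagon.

turn right 175°, forward 3.0 m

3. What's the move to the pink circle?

turn right 73°, forward 2.3 m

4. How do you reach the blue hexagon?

turn left 72°, forward 1.1 m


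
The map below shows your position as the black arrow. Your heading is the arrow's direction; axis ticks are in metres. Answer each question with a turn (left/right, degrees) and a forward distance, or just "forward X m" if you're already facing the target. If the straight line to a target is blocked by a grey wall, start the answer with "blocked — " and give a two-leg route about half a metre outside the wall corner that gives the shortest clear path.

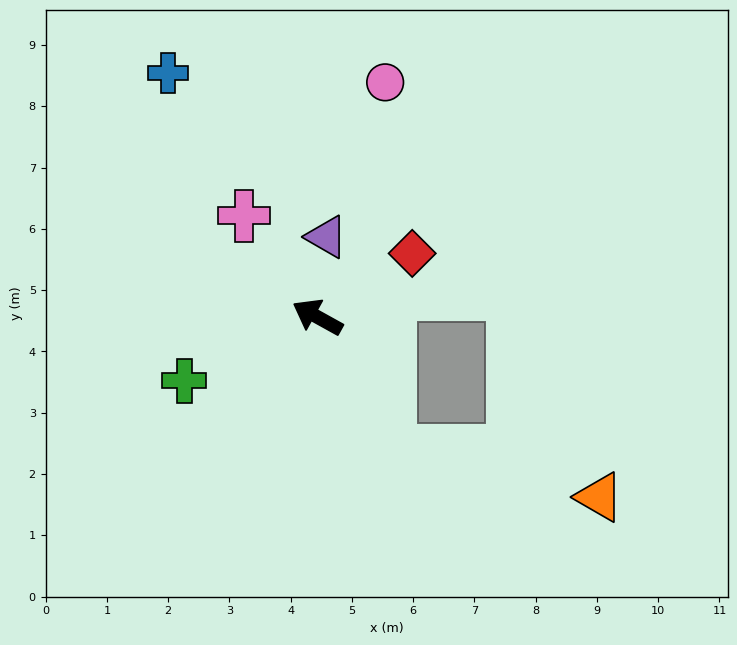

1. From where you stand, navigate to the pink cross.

turn right 25°, forward 2.0 m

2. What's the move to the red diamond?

turn right 117°, forward 1.9 m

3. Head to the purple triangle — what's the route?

turn right 67°, forward 1.3 m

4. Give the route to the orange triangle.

blocked — turn left 148°, forward 2.5 m, then turn left 48°, forward 3.5 m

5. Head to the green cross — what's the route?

turn left 55°, forward 2.4 m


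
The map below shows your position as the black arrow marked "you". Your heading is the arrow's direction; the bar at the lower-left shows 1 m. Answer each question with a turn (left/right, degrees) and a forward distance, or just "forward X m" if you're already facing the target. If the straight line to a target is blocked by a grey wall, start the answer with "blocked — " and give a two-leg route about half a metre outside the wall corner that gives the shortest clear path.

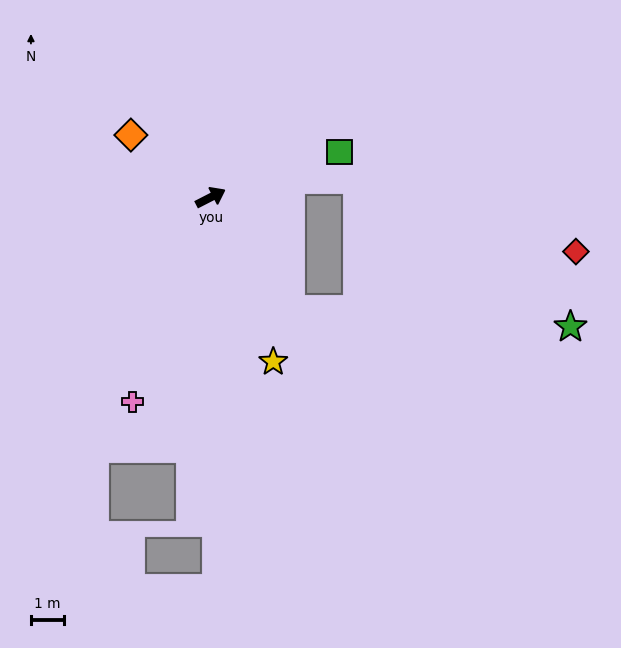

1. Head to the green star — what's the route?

blocked — turn right 82°, forward 4.1 m, then turn left 51°, forward 8.4 m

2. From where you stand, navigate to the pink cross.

turn right 138°, forward 6.6 m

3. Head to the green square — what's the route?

turn right 8°, forward 4.1 m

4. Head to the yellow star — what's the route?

turn right 96°, forward 5.3 m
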